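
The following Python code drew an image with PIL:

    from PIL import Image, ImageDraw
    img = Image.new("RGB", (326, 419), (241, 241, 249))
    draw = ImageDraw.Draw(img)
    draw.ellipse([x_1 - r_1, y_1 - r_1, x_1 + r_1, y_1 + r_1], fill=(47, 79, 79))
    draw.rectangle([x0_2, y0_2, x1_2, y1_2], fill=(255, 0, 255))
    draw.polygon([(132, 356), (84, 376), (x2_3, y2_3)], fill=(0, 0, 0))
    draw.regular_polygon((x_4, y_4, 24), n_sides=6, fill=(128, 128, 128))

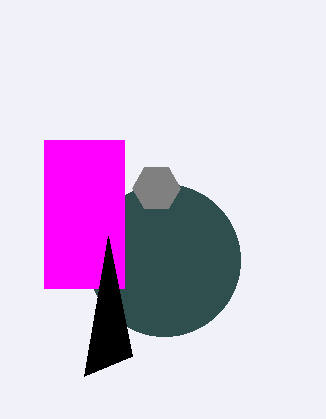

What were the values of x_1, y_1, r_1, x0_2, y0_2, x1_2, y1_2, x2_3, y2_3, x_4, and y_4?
x_1 = 164
y_1 = 260
r_1 = 76
x0_2 = 44
y0_2 = 140
x1_2 = 124
y1_2 = 288
x2_3 = 108
y2_3 = 236
x_4 = 156
y_4 = 188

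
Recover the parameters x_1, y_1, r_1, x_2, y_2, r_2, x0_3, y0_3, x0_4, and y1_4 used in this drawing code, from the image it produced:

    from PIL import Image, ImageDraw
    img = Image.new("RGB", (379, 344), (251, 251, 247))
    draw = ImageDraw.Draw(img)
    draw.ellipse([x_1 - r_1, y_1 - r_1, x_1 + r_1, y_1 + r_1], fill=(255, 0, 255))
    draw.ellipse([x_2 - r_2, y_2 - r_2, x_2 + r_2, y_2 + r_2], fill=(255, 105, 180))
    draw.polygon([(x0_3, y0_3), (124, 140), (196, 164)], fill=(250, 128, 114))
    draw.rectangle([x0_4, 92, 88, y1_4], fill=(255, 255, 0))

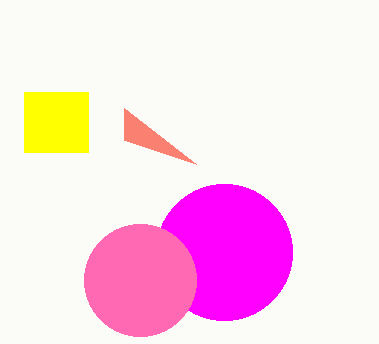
x_1 = 224
y_1 = 252
r_1 = 68
x_2 = 140
y_2 = 280
r_2 = 56
x0_3 = 124
y0_3 = 108
x0_4 = 24
y1_4 = 152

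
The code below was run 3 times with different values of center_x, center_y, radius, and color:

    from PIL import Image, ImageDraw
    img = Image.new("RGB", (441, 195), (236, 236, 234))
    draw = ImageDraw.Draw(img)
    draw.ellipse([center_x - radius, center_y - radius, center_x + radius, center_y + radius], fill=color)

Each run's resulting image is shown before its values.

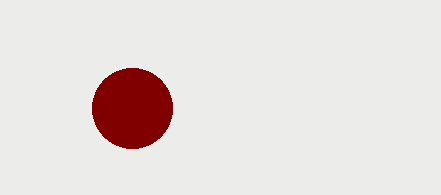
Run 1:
center_x = 132, center_y = 108, radius = 40, color = 'maroon'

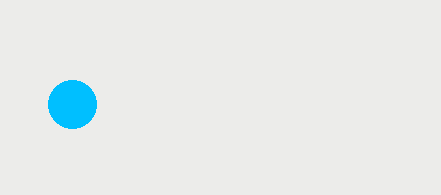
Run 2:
center_x = 72; center_y = 104; radius = 24; color = 'deepskyblue'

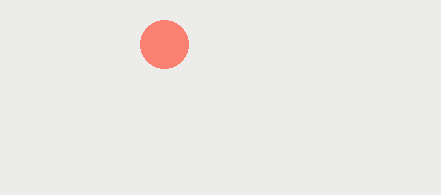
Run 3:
center_x = 164
center_y = 44
radius = 24
color = 'salmon'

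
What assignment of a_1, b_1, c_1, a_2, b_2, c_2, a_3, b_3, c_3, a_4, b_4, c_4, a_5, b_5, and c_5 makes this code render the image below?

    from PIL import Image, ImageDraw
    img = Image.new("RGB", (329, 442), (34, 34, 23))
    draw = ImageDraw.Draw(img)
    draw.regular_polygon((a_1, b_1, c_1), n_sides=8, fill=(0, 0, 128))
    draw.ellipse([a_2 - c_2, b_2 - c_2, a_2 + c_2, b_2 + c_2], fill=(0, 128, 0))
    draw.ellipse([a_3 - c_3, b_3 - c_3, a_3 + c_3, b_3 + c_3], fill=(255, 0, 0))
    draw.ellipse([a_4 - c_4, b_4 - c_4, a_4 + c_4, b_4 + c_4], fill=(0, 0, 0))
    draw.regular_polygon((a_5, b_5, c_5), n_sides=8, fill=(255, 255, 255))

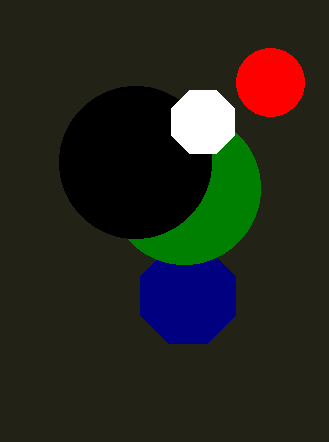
a_1 = 188, b_1 = 296, c_1 = 51, a_2 = 184, b_2 = 188, c_2 = 76, a_3 = 270, b_3 = 82, c_3 = 34, a_4 = 135, b_4 = 162, c_4 = 76, a_5 = 203, b_5 = 122, c_5 = 34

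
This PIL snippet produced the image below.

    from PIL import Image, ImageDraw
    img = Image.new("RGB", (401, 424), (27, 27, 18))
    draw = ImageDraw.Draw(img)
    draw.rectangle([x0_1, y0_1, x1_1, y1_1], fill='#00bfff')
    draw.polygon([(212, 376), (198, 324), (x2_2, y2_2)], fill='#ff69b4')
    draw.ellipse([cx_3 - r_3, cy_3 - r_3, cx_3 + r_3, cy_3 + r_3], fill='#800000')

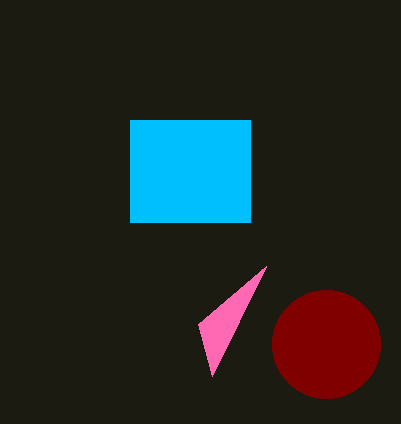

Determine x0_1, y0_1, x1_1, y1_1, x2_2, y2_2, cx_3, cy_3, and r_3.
x0_1 = 130, y0_1 = 120, x1_1 = 250, y1_1 = 222, x2_2 = 266, y2_2 = 266, cx_3 = 326, cy_3 = 344, r_3 = 54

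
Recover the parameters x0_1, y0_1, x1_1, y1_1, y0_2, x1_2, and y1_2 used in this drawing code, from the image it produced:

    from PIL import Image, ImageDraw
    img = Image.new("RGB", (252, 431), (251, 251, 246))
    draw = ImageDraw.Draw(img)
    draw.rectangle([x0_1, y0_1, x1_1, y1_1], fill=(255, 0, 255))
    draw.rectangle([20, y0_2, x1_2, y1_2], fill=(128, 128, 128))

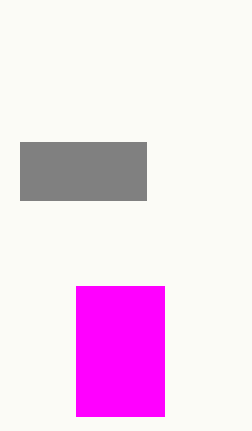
x0_1 = 76
y0_1 = 286
x1_1 = 164
y1_1 = 416
y0_2 = 142
x1_2 = 146
y1_2 = 200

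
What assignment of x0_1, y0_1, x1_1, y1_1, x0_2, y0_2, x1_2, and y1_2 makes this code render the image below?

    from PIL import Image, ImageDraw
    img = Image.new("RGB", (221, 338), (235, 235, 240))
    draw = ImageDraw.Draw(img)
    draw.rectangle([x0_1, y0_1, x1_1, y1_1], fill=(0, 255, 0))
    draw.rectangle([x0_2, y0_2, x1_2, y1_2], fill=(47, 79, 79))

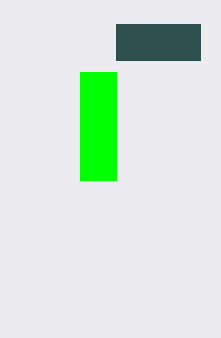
x0_1 = 80, y0_1 = 72, x1_1 = 116, y1_1 = 180, x0_2 = 116, y0_2 = 24, x1_2 = 200, y1_2 = 60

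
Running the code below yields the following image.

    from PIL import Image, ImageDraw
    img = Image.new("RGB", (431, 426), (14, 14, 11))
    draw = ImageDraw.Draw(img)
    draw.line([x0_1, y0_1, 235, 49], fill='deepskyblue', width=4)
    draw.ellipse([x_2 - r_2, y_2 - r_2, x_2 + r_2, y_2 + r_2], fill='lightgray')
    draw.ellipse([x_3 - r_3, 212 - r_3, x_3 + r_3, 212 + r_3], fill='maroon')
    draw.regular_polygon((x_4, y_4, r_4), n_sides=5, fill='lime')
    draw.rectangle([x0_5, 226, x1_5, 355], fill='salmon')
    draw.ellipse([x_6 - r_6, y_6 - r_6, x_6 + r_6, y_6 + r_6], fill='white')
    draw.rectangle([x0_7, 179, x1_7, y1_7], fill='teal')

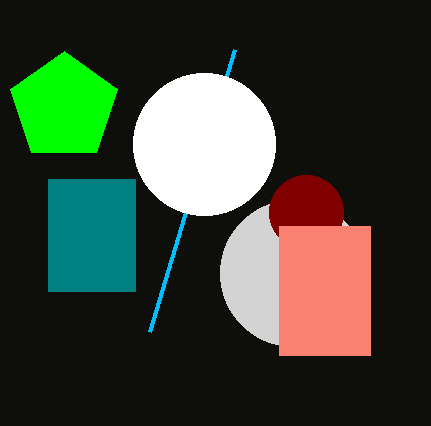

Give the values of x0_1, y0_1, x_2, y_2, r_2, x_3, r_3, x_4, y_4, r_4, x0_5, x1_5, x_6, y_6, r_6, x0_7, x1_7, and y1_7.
x0_1 = 150; y0_1 = 331; x_2 = 293; y_2 = 273; r_2 = 73; x_3 = 306; r_3 = 37; x_4 = 64; y_4 = 107; r_4 = 56; x0_5 = 279; x1_5 = 370; x_6 = 204; y_6 = 144; r_6 = 71; x0_7 = 48; x1_7 = 135; y1_7 = 291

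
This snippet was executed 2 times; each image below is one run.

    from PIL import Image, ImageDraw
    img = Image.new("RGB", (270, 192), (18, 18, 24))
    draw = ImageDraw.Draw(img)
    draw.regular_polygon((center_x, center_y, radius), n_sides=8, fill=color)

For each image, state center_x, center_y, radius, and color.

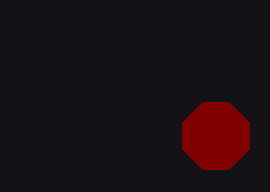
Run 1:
center_x = 216, center_y = 136, radius = 36, color = 'maroon'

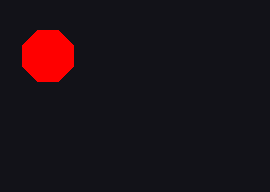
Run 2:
center_x = 48
center_y = 56
radius = 28
color = 'red'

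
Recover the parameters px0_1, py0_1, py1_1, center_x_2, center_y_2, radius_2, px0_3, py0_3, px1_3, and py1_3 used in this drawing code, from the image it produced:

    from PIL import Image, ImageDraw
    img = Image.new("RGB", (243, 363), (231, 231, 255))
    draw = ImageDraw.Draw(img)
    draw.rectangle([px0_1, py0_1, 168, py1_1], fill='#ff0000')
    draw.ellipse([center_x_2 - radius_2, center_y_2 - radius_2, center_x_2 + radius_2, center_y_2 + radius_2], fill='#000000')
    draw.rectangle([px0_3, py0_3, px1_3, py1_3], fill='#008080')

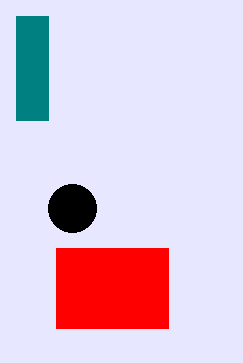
px0_1 = 56
py0_1 = 248
py1_1 = 328
center_x_2 = 72
center_y_2 = 208
radius_2 = 24
px0_3 = 16
py0_3 = 16
px1_3 = 48
py1_3 = 120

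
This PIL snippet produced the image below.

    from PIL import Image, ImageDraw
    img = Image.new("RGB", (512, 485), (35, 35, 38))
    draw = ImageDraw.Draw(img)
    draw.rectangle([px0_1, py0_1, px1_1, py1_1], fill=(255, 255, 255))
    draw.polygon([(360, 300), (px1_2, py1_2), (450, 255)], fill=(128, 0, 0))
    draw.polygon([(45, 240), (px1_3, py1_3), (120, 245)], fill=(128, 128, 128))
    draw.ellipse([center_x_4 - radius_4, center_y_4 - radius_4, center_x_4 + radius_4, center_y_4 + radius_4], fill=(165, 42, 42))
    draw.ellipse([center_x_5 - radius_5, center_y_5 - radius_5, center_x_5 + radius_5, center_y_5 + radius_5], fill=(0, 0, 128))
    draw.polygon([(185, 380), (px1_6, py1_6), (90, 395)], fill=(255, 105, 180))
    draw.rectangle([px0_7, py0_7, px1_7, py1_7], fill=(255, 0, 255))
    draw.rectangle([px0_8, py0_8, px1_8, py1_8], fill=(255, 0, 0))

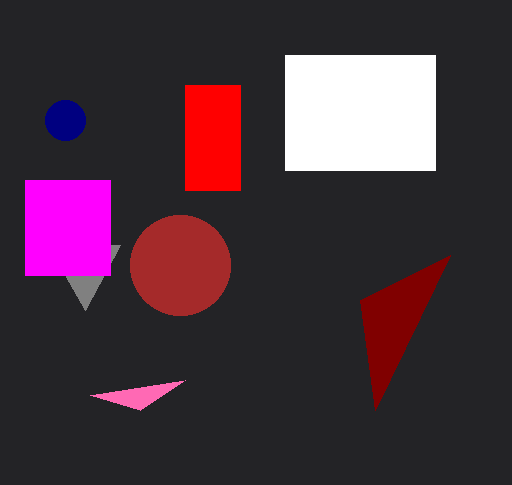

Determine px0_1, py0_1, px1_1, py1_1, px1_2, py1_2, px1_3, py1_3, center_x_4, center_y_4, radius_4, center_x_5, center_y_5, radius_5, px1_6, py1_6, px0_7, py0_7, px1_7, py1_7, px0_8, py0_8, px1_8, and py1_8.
px0_1 = 285, py0_1 = 55, px1_1 = 435, py1_1 = 170, px1_2 = 375, py1_2 = 410, px1_3 = 85, py1_3 = 310, center_x_4 = 180, center_y_4 = 265, radius_4 = 50, center_x_5 = 65, center_y_5 = 120, radius_5 = 20, px1_6 = 140, py1_6 = 410, px0_7 = 25, py0_7 = 180, px1_7 = 110, py1_7 = 275, px0_8 = 185, py0_8 = 85, px1_8 = 240, py1_8 = 190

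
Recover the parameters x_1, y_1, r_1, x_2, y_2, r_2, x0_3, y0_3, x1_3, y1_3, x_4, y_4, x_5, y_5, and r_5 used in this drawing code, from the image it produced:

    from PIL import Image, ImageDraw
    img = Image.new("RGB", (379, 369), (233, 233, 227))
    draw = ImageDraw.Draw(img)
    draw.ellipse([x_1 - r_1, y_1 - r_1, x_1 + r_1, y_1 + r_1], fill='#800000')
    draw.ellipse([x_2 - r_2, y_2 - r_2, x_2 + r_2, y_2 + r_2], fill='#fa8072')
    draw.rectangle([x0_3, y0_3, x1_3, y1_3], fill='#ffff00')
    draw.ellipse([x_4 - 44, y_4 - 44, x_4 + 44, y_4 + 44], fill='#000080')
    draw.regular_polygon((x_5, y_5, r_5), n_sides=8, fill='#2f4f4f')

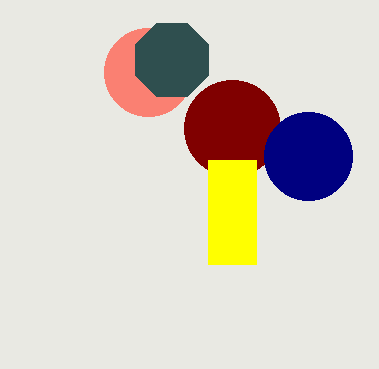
x_1 = 232, y_1 = 128, r_1 = 48, x_2 = 148, y_2 = 72, r_2 = 44, x0_3 = 208, y0_3 = 160, x1_3 = 256, y1_3 = 264, x_4 = 308, y_4 = 156, x_5 = 172, y_5 = 60, r_5 = 40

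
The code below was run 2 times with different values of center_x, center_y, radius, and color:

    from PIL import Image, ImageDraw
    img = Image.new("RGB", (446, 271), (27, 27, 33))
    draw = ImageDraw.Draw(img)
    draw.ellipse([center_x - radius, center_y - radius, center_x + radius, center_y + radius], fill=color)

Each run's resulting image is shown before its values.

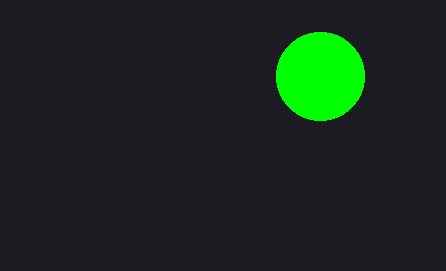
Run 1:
center_x = 320, center_y = 76, radius = 44, color = 'lime'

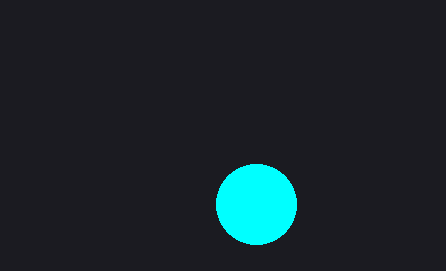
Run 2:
center_x = 256; center_y = 204; radius = 40; color = 'cyan'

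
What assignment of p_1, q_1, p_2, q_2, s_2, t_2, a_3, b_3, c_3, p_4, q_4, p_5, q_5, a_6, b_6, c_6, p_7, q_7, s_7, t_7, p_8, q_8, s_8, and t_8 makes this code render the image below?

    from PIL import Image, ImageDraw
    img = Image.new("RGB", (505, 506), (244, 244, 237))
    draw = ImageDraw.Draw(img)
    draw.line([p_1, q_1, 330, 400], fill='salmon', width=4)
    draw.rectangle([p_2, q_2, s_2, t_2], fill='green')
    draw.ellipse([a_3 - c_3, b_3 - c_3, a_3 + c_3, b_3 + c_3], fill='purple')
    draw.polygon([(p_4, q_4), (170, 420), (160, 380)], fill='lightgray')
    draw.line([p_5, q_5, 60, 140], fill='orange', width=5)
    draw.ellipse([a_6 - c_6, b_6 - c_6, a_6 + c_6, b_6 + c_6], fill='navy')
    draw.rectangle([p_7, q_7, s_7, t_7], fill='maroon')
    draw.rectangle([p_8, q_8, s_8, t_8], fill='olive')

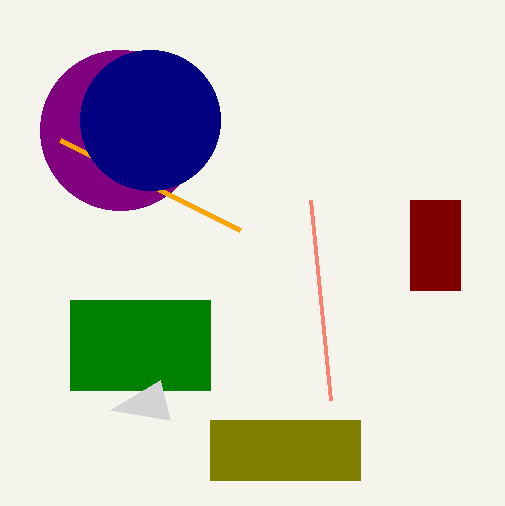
p_1 = 310, q_1 = 200, p_2 = 70, q_2 = 300, s_2 = 210, t_2 = 390, a_3 = 120, b_3 = 130, c_3 = 80, p_4 = 110, q_4 = 410, p_5 = 240, q_5 = 230, a_6 = 150, b_6 = 120, c_6 = 70, p_7 = 410, q_7 = 200, s_7 = 460, t_7 = 290, p_8 = 210, q_8 = 420, s_8 = 360, t_8 = 480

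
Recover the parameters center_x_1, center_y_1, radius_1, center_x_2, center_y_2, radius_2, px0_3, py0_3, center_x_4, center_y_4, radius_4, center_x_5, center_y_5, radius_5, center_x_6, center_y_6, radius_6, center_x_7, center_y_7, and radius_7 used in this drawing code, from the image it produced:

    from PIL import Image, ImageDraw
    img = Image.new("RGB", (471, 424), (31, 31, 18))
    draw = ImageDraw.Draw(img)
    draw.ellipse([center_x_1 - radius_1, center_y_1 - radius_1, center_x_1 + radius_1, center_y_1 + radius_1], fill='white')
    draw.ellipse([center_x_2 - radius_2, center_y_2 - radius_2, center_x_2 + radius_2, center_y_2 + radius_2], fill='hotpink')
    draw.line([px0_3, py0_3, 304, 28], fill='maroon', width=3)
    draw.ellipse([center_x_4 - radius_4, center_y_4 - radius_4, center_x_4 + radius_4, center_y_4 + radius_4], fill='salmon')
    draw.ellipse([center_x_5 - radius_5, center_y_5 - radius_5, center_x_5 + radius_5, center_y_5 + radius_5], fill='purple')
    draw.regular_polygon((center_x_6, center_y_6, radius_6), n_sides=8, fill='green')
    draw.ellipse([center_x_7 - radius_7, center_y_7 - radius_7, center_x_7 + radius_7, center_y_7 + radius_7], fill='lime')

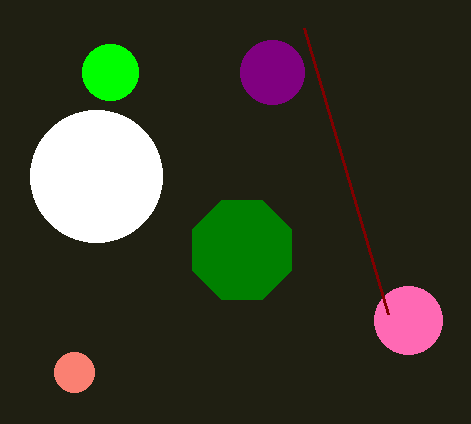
center_x_1 = 96
center_y_1 = 176
radius_1 = 66
center_x_2 = 408
center_y_2 = 320
radius_2 = 34
px0_3 = 388
py0_3 = 314
center_x_4 = 74
center_y_4 = 372
radius_4 = 20
center_x_5 = 272
center_y_5 = 72
radius_5 = 32
center_x_6 = 242
center_y_6 = 250
radius_6 = 54
center_x_7 = 110
center_y_7 = 72
radius_7 = 28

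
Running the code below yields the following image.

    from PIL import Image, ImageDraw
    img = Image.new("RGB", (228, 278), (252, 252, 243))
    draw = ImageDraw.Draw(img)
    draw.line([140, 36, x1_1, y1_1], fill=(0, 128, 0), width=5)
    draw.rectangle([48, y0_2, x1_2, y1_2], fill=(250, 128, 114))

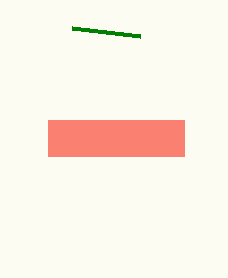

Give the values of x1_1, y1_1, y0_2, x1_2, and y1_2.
x1_1 = 72, y1_1 = 28, y0_2 = 120, x1_2 = 184, y1_2 = 156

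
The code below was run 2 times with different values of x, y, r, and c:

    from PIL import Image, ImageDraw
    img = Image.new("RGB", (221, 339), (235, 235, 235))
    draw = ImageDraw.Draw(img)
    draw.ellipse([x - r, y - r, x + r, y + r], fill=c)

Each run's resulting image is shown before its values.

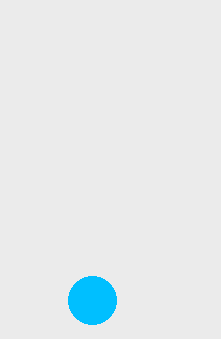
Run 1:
x = 92, y = 300, r = 24, c = 'deepskyblue'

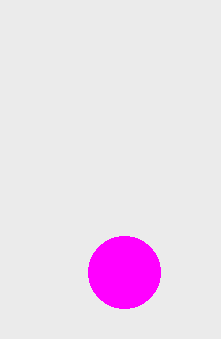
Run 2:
x = 124; y = 272; r = 36; c = 'magenta'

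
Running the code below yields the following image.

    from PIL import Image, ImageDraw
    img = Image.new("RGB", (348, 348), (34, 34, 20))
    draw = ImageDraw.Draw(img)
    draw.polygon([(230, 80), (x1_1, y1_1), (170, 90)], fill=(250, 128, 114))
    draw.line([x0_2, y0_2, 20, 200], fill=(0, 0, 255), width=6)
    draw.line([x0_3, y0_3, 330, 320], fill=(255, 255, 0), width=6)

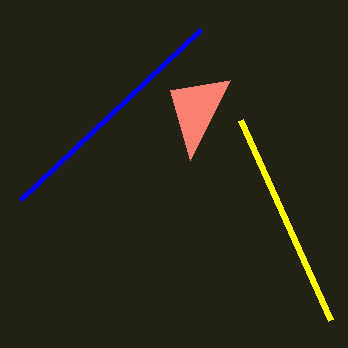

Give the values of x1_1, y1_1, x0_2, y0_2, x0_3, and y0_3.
x1_1 = 190, y1_1 = 160, x0_2 = 200, y0_2 = 30, x0_3 = 240, y0_3 = 120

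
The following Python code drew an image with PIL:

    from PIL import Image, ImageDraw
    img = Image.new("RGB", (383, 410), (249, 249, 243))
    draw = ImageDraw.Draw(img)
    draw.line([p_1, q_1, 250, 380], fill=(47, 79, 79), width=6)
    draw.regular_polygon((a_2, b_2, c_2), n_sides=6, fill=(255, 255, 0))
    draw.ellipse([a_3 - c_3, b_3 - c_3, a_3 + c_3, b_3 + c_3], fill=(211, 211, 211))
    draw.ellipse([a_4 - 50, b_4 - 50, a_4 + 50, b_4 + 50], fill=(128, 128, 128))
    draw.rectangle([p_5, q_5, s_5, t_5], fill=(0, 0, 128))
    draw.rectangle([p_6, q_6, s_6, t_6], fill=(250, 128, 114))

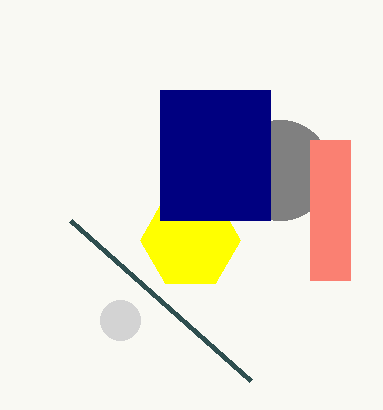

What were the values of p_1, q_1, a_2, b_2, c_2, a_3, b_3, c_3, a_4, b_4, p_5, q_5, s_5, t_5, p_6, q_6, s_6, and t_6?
p_1 = 70
q_1 = 220
a_2 = 190
b_2 = 240
c_2 = 50
a_3 = 120
b_3 = 320
c_3 = 20
a_4 = 280
b_4 = 170
p_5 = 160
q_5 = 90
s_5 = 270
t_5 = 220
p_6 = 310
q_6 = 140
s_6 = 350
t_6 = 280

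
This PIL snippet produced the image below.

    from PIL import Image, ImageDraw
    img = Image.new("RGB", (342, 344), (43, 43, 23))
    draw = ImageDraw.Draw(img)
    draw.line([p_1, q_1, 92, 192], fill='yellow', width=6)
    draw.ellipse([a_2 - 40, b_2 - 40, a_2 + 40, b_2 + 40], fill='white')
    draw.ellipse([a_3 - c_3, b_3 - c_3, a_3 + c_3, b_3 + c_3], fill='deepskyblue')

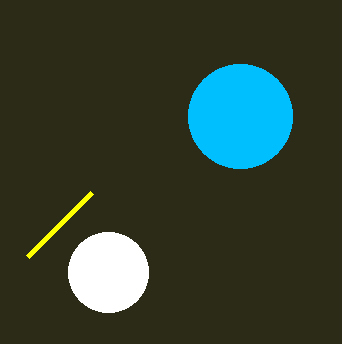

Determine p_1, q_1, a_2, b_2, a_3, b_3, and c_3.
p_1 = 28, q_1 = 256, a_2 = 108, b_2 = 272, a_3 = 240, b_3 = 116, c_3 = 52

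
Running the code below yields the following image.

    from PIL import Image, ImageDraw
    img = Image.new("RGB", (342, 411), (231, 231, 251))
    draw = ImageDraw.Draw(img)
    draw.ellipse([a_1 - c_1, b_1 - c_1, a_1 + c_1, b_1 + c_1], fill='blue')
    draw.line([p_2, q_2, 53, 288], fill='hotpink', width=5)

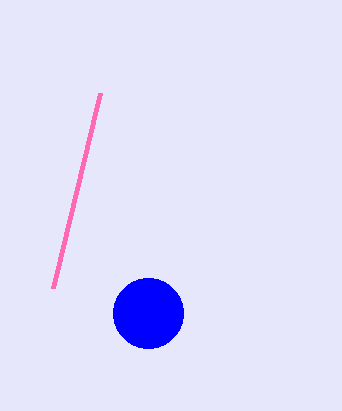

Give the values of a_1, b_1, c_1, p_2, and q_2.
a_1 = 148
b_1 = 313
c_1 = 35
p_2 = 100
q_2 = 93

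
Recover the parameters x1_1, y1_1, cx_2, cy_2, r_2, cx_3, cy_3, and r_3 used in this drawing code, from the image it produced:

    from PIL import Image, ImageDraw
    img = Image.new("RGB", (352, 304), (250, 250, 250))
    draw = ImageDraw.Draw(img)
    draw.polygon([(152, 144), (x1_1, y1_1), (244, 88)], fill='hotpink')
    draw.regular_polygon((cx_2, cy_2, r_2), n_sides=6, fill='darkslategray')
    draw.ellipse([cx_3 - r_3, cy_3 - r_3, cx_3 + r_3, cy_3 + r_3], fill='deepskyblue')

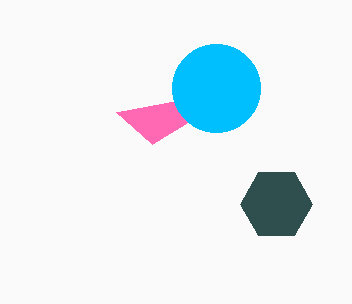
x1_1 = 116
y1_1 = 112
cx_2 = 276
cy_2 = 204
r_2 = 36
cx_3 = 216
cy_3 = 88
r_3 = 44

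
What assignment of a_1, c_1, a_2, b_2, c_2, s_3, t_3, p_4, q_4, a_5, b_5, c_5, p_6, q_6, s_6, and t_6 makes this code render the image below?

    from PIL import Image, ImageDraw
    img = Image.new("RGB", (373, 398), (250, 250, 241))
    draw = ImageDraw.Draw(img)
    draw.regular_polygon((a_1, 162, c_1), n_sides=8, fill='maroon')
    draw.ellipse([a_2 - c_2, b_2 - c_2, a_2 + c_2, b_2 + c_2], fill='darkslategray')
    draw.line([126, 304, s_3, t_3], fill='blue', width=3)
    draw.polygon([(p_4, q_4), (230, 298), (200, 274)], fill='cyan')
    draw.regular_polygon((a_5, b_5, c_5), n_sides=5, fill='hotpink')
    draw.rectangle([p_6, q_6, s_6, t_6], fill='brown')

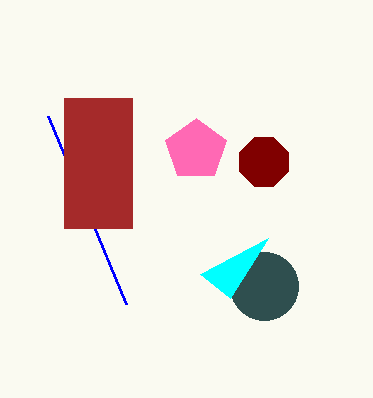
a_1 = 264, c_1 = 26, a_2 = 264, b_2 = 286, c_2 = 34, s_3 = 48, t_3 = 116, p_4 = 268, q_4 = 238, a_5 = 196, b_5 = 150, c_5 = 32, p_6 = 64, q_6 = 98, s_6 = 132, t_6 = 228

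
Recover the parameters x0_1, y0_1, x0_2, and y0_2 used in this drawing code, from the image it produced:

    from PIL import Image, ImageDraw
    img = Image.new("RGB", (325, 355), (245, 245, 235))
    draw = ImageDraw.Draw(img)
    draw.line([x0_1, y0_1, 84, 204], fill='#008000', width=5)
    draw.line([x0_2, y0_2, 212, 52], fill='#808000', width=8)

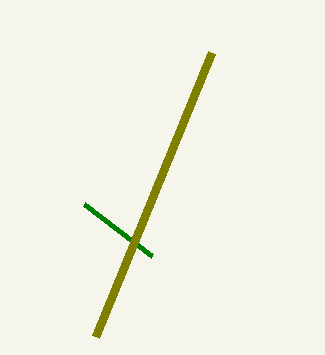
x0_1 = 152
y0_1 = 256
x0_2 = 96
y0_2 = 336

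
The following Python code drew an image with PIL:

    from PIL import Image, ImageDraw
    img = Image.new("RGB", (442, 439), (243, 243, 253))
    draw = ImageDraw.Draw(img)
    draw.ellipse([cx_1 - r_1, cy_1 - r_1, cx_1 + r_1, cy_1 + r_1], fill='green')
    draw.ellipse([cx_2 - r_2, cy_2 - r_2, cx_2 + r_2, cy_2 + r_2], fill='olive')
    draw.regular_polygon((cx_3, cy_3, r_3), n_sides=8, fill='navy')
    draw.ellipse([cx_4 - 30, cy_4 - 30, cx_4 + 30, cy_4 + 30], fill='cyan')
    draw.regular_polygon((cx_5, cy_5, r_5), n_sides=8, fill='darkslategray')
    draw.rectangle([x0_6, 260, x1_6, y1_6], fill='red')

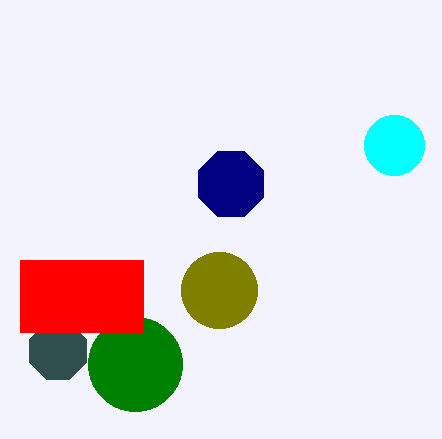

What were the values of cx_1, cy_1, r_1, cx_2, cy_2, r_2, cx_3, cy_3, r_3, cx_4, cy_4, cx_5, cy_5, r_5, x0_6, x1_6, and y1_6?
cx_1 = 135, cy_1 = 364, r_1 = 47, cx_2 = 219, cy_2 = 290, r_2 = 38, cx_3 = 231, cy_3 = 184, r_3 = 35, cx_4 = 394, cy_4 = 145, cx_5 = 58, cy_5 = 351, r_5 = 31, x0_6 = 20, x1_6 = 143, y1_6 = 332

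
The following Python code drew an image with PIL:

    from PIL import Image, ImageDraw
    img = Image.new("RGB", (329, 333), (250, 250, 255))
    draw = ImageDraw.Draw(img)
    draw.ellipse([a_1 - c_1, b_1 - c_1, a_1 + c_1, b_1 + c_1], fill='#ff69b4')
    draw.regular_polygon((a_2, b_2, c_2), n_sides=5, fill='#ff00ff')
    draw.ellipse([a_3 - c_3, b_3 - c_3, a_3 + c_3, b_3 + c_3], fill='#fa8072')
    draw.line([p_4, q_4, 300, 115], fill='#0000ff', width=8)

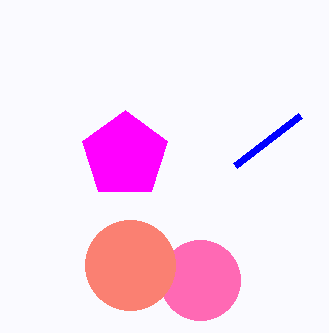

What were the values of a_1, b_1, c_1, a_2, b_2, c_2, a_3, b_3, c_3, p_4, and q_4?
a_1 = 200; b_1 = 280; c_1 = 40; a_2 = 125; b_2 = 155; c_2 = 45; a_3 = 130; b_3 = 265; c_3 = 45; p_4 = 235; q_4 = 165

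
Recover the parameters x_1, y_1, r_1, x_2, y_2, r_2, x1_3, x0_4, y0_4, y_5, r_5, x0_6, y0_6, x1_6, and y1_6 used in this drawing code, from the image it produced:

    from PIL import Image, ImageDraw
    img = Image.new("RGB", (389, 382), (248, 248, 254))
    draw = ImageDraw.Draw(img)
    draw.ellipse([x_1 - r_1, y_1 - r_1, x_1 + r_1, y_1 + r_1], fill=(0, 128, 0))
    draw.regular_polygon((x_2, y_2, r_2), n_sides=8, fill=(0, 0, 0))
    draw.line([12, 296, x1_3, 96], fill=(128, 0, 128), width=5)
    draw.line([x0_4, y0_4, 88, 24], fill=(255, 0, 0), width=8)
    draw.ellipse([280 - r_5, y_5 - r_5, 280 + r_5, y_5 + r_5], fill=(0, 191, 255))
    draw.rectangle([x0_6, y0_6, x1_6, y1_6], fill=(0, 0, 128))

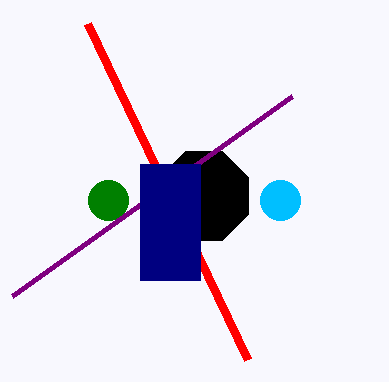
x_1 = 108
y_1 = 200
r_1 = 20
x_2 = 204
y_2 = 196
r_2 = 48
x1_3 = 292
x0_4 = 248
y0_4 = 360
y_5 = 200
r_5 = 20
x0_6 = 140
y0_6 = 164
x1_6 = 200
y1_6 = 280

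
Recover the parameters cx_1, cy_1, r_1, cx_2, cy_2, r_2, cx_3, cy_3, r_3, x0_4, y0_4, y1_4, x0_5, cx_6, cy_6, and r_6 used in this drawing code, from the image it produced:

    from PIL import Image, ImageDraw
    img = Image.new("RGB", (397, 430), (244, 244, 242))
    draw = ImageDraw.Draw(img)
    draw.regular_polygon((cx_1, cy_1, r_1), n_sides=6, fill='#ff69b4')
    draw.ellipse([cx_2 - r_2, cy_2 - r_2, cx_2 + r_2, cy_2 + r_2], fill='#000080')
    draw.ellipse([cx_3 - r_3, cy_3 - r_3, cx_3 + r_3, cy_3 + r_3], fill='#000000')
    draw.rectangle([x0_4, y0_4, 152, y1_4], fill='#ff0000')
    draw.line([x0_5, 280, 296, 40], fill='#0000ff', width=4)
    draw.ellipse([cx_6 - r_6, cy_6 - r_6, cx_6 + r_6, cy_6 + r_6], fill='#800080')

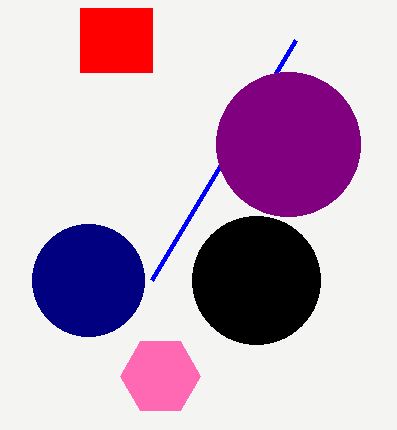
cx_1 = 160
cy_1 = 376
r_1 = 40
cx_2 = 88
cy_2 = 280
r_2 = 56
cx_3 = 256
cy_3 = 280
r_3 = 64
x0_4 = 80
y0_4 = 8
y1_4 = 72
x0_5 = 152
cx_6 = 288
cy_6 = 144
r_6 = 72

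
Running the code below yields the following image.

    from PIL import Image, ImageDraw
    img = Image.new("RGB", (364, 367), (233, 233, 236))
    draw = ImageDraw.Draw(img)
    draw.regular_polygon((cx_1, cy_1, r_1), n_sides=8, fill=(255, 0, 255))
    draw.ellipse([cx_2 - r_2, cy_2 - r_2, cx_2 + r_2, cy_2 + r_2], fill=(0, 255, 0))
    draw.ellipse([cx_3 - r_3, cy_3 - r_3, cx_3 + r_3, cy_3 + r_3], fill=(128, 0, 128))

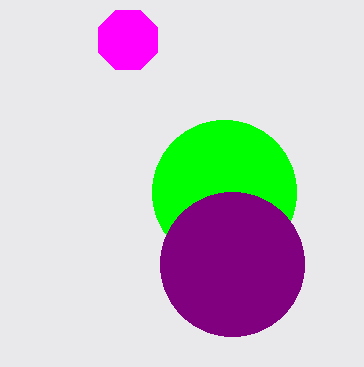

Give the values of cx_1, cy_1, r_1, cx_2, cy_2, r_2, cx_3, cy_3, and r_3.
cx_1 = 128, cy_1 = 40, r_1 = 32, cx_2 = 224, cy_2 = 192, r_2 = 72, cx_3 = 232, cy_3 = 264, r_3 = 72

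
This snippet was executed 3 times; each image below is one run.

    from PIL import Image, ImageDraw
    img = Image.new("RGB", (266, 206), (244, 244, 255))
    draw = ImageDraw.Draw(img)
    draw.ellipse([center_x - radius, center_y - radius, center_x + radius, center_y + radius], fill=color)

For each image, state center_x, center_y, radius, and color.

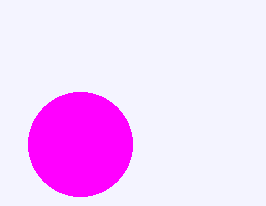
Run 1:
center_x = 80
center_y = 144
radius = 52
color = 'magenta'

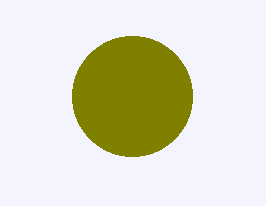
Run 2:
center_x = 132
center_y = 96
radius = 60
color = 'olive'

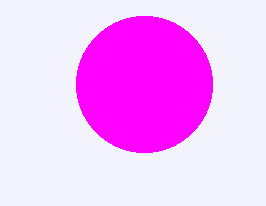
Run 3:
center_x = 144; center_y = 84; radius = 68; color = 'magenta'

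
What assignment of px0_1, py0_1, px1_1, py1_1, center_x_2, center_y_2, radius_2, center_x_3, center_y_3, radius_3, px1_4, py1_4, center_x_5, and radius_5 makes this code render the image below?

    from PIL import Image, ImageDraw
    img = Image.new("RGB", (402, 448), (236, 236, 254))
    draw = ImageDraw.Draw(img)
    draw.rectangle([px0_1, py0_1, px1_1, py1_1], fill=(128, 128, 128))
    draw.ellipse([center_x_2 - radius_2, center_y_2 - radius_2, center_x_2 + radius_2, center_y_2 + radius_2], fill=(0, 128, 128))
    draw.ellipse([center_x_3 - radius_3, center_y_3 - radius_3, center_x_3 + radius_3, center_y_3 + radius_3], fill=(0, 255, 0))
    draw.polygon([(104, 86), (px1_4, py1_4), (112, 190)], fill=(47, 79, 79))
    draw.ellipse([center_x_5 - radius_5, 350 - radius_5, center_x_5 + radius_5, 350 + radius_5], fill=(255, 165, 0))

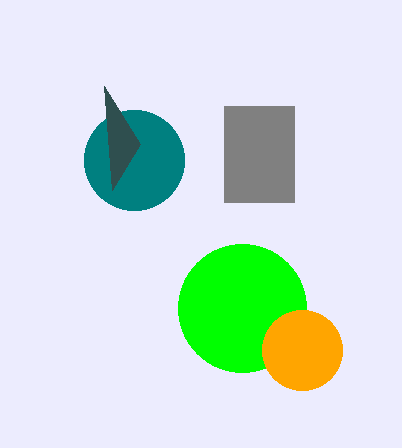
px0_1 = 224; py0_1 = 106; px1_1 = 294; py1_1 = 202; center_x_2 = 134; center_y_2 = 160; radius_2 = 50; center_x_3 = 242; center_y_3 = 308; radius_3 = 64; px1_4 = 140; py1_4 = 144; center_x_5 = 302; radius_5 = 40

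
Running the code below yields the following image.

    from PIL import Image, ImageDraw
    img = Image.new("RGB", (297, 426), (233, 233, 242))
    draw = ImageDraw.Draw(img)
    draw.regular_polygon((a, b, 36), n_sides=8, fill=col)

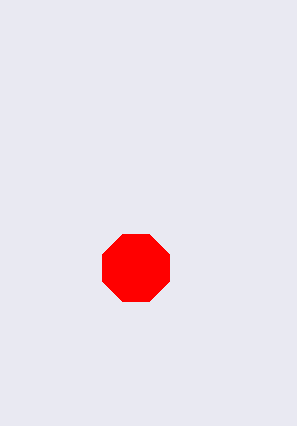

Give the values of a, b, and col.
a = 136, b = 268, col = 'red'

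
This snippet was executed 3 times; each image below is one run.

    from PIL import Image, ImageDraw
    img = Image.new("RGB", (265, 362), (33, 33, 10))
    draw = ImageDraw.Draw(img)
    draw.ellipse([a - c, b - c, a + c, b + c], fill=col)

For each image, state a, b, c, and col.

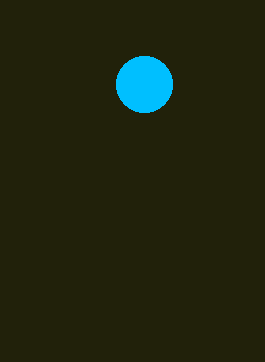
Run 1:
a = 144
b = 84
c = 28
col = 'deepskyblue'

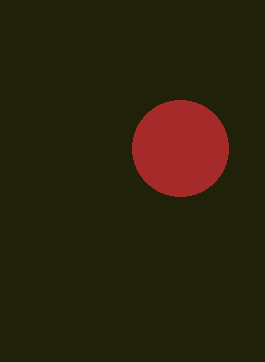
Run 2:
a = 180
b = 148
c = 48
col = 'brown'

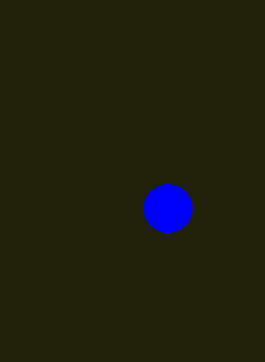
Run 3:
a = 168, b = 208, c = 24, col = 'blue'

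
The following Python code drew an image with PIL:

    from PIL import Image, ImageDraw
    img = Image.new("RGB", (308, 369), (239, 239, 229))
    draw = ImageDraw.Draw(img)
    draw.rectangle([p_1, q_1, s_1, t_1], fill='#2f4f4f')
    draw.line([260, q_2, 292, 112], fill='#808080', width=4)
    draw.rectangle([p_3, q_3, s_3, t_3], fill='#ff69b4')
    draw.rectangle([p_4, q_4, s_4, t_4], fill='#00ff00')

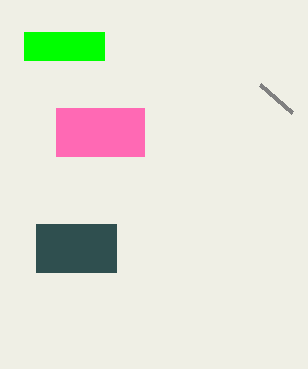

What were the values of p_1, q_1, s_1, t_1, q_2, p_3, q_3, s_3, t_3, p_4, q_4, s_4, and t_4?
p_1 = 36, q_1 = 224, s_1 = 116, t_1 = 272, q_2 = 84, p_3 = 56, q_3 = 108, s_3 = 144, t_3 = 156, p_4 = 24, q_4 = 32, s_4 = 104, t_4 = 60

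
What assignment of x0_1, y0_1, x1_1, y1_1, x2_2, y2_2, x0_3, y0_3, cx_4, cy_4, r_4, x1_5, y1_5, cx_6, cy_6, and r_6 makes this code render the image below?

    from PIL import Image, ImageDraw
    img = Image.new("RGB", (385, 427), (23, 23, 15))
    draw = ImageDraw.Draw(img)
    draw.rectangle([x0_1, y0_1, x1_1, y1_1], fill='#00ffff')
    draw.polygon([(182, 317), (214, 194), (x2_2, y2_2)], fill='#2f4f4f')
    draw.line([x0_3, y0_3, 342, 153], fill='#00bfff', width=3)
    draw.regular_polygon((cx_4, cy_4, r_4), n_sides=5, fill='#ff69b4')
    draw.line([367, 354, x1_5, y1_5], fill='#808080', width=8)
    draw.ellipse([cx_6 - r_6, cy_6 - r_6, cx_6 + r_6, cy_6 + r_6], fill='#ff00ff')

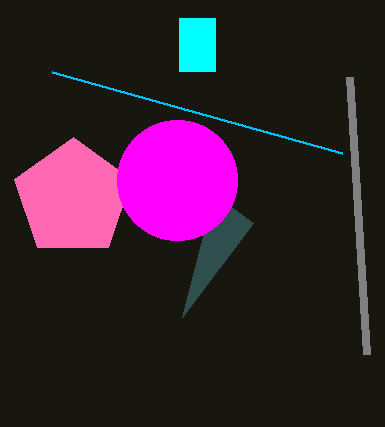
x0_1 = 179; y0_1 = 18; x1_1 = 215; y1_1 = 71; x2_2 = 253; y2_2 = 223; x0_3 = 52; y0_3 = 72; cx_4 = 73; cy_4 = 198; r_4 = 61; x1_5 = 350; y1_5 = 77; cx_6 = 177; cy_6 = 180; r_6 = 60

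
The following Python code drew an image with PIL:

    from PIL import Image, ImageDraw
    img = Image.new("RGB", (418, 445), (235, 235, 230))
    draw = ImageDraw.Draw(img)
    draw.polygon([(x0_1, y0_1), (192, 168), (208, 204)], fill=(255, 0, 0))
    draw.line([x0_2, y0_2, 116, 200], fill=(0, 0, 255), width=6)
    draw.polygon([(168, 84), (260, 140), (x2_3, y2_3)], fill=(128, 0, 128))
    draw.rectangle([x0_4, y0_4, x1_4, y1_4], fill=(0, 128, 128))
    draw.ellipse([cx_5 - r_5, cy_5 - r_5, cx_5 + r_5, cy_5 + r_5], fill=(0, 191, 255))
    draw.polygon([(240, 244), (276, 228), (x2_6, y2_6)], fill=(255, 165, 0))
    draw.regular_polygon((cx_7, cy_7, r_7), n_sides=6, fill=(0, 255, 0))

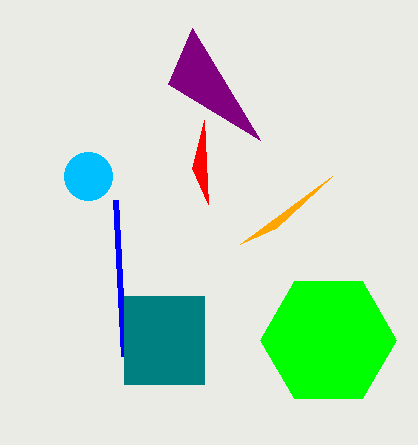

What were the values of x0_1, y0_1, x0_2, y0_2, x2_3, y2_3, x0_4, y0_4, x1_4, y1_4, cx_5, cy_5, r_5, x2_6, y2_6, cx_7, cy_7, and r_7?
x0_1 = 204; y0_1 = 120; x0_2 = 124; y0_2 = 356; x2_3 = 192; y2_3 = 28; x0_4 = 124; y0_4 = 296; x1_4 = 204; y1_4 = 384; cx_5 = 88; cy_5 = 176; r_5 = 24; x2_6 = 332; y2_6 = 176; cx_7 = 328; cy_7 = 340; r_7 = 68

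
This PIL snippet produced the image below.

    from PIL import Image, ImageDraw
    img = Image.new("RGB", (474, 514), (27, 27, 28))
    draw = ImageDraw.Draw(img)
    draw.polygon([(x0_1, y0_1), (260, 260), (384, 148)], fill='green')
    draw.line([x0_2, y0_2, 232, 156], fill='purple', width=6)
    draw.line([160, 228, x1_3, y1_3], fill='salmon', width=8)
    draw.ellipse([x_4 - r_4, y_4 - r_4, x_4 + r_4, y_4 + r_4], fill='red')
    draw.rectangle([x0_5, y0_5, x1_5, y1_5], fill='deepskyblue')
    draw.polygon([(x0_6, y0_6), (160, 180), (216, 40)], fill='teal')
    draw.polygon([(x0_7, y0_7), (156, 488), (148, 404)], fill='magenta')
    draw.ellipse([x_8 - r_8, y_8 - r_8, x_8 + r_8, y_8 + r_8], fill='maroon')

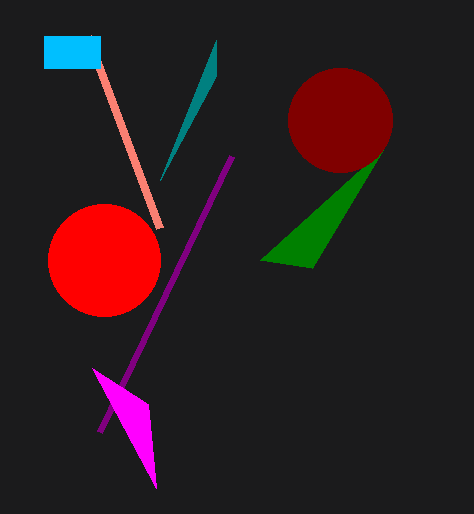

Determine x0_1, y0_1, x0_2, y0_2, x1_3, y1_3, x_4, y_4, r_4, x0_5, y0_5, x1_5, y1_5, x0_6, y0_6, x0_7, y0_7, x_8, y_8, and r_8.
x0_1 = 312, y0_1 = 268, x0_2 = 100, y0_2 = 432, x1_3 = 88, y1_3 = 36, x_4 = 104, y_4 = 260, r_4 = 56, x0_5 = 44, y0_5 = 36, x1_5 = 100, y1_5 = 68, x0_6 = 216, y0_6 = 76, x0_7 = 92, y0_7 = 368, x_8 = 340, y_8 = 120, r_8 = 52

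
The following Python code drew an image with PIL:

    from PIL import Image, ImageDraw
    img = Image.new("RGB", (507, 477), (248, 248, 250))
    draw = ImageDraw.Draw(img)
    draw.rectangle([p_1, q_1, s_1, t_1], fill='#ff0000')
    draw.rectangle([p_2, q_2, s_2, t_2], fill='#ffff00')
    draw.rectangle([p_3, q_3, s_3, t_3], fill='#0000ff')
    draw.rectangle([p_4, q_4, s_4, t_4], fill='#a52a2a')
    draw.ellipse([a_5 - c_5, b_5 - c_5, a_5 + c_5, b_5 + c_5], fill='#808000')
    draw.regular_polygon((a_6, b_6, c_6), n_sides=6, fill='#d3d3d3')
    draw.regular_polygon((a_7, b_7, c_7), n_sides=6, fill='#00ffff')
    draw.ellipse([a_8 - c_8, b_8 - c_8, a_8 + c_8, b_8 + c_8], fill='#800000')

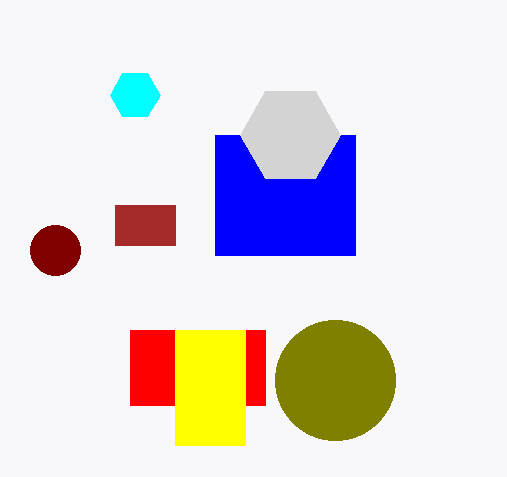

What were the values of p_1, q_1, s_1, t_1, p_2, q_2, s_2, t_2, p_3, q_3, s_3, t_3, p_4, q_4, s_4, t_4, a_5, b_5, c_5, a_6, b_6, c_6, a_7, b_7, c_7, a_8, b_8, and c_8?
p_1 = 130
q_1 = 330
s_1 = 265
t_1 = 405
p_2 = 175
q_2 = 330
s_2 = 245
t_2 = 445
p_3 = 215
q_3 = 135
s_3 = 355
t_3 = 255
p_4 = 115
q_4 = 205
s_4 = 175
t_4 = 245
a_5 = 335
b_5 = 380
c_5 = 60
a_6 = 290
b_6 = 135
c_6 = 50
a_7 = 135
b_7 = 95
c_7 = 25
a_8 = 55
b_8 = 250
c_8 = 25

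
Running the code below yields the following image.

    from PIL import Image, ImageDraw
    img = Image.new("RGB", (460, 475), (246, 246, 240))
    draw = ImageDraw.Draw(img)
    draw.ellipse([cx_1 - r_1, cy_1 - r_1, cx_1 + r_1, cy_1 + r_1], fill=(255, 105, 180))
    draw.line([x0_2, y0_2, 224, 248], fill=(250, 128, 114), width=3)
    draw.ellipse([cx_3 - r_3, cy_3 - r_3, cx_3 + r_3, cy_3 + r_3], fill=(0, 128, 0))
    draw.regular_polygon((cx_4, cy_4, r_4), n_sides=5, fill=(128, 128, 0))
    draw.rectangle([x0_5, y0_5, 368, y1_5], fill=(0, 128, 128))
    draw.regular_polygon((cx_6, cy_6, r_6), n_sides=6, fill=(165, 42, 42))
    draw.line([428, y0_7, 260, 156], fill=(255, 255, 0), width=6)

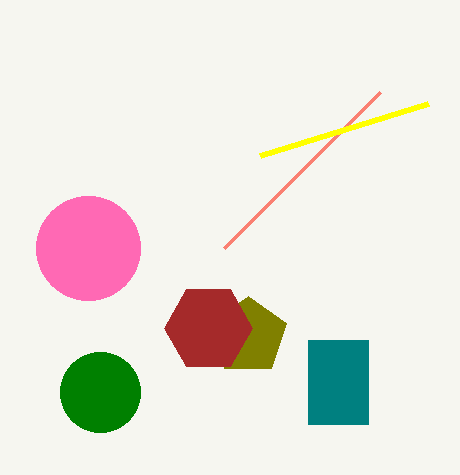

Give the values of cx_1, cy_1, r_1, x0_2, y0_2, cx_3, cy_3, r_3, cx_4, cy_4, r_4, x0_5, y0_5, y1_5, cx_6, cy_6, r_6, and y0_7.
cx_1 = 88
cy_1 = 248
r_1 = 52
x0_2 = 380
y0_2 = 92
cx_3 = 100
cy_3 = 392
r_3 = 40
cx_4 = 248
cy_4 = 336
r_4 = 40
x0_5 = 308
y0_5 = 340
y1_5 = 424
cx_6 = 208
cy_6 = 328
r_6 = 44
y0_7 = 104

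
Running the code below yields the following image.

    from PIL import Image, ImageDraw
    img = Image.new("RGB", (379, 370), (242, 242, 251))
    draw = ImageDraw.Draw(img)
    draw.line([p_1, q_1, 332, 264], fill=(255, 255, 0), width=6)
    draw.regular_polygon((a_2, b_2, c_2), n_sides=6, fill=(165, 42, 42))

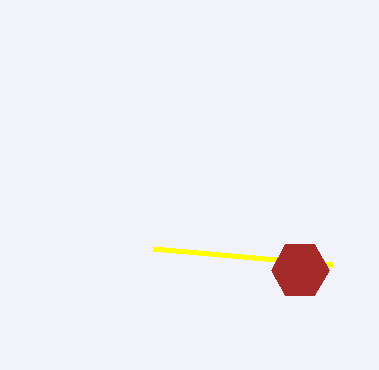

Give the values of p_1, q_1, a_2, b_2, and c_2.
p_1 = 153; q_1 = 248; a_2 = 300; b_2 = 270; c_2 = 29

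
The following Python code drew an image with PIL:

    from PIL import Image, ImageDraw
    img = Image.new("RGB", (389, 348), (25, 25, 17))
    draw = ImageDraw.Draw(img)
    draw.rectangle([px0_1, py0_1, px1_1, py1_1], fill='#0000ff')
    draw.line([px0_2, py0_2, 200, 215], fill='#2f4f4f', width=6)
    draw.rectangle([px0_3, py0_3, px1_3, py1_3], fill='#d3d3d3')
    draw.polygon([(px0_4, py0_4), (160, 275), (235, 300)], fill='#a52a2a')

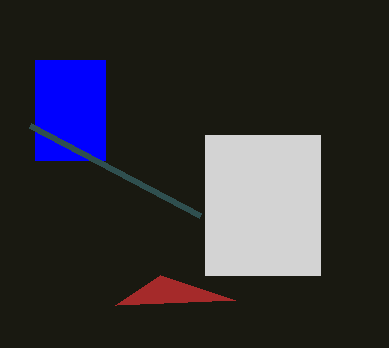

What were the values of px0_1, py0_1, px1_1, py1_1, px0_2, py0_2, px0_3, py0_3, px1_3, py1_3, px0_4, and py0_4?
px0_1 = 35; py0_1 = 60; px1_1 = 105; py1_1 = 160; px0_2 = 30; py0_2 = 125; px0_3 = 205; py0_3 = 135; px1_3 = 320; py1_3 = 275; px0_4 = 115; py0_4 = 305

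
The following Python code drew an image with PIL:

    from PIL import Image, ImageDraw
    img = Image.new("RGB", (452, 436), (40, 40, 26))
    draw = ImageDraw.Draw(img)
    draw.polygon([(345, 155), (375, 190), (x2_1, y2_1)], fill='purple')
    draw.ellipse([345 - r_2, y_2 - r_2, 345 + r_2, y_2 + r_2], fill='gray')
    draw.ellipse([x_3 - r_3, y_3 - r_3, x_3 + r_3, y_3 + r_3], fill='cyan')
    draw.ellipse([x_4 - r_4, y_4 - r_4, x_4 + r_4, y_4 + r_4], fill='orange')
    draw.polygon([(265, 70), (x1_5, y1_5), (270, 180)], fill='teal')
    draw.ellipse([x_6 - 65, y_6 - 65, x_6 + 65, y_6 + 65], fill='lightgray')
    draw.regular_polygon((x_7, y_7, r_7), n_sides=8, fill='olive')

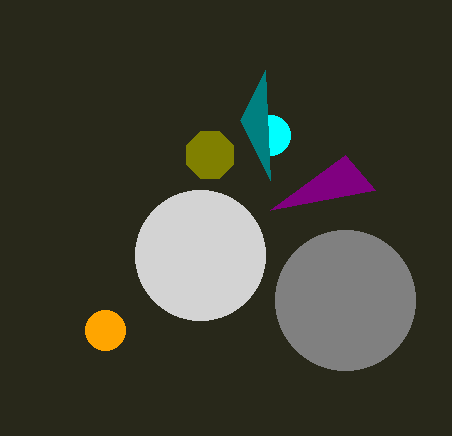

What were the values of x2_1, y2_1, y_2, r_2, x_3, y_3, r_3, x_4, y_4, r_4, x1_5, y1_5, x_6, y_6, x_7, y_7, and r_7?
x2_1 = 270, y2_1 = 210, y_2 = 300, r_2 = 70, x_3 = 270, y_3 = 135, r_3 = 20, x_4 = 105, y_4 = 330, r_4 = 20, x1_5 = 240, y1_5 = 120, x_6 = 200, y_6 = 255, x_7 = 210, y_7 = 155, r_7 = 25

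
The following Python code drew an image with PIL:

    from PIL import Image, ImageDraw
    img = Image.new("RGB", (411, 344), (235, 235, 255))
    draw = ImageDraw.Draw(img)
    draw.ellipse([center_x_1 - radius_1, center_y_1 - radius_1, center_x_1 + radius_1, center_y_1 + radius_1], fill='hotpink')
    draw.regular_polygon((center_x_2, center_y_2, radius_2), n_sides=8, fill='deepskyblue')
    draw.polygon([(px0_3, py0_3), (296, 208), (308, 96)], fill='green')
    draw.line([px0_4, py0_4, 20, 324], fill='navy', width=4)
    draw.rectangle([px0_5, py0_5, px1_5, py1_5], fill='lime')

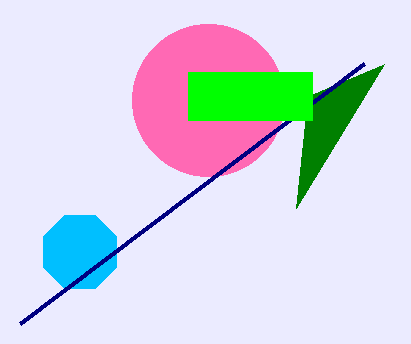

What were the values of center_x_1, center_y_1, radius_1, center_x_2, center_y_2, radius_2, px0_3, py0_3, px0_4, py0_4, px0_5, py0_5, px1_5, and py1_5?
center_x_1 = 208; center_y_1 = 100; radius_1 = 76; center_x_2 = 80; center_y_2 = 252; radius_2 = 40; px0_3 = 384; py0_3 = 64; px0_4 = 364; py0_4 = 64; px0_5 = 188; py0_5 = 72; px1_5 = 312; py1_5 = 120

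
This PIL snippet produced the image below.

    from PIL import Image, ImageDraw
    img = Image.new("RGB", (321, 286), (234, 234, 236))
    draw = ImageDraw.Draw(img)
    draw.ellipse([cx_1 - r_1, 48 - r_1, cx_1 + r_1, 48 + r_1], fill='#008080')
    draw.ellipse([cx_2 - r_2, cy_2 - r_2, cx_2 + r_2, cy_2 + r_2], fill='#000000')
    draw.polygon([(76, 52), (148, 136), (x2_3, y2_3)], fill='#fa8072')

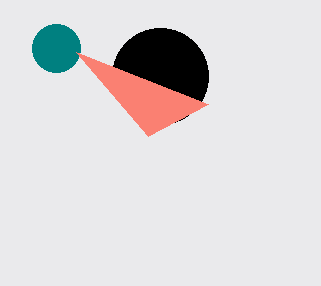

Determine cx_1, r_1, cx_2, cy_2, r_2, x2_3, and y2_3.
cx_1 = 56, r_1 = 24, cx_2 = 160, cy_2 = 76, r_2 = 48, x2_3 = 208, y2_3 = 104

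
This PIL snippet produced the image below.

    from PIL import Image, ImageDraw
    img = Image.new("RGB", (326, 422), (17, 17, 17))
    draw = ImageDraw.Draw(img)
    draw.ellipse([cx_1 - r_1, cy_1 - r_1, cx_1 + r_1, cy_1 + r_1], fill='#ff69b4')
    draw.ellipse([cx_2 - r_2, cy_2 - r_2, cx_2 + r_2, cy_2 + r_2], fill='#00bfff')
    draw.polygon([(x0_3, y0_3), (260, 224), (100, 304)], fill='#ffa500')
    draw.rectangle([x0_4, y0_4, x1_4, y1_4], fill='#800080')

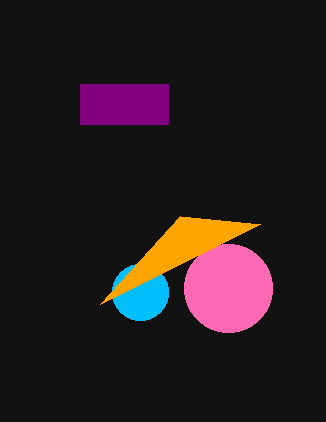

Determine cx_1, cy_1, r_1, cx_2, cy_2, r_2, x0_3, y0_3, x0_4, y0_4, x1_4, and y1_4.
cx_1 = 228, cy_1 = 288, r_1 = 44, cx_2 = 140, cy_2 = 292, r_2 = 28, x0_3 = 180, y0_3 = 216, x0_4 = 80, y0_4 = 84, x1_4 = 168, y1_4 = 124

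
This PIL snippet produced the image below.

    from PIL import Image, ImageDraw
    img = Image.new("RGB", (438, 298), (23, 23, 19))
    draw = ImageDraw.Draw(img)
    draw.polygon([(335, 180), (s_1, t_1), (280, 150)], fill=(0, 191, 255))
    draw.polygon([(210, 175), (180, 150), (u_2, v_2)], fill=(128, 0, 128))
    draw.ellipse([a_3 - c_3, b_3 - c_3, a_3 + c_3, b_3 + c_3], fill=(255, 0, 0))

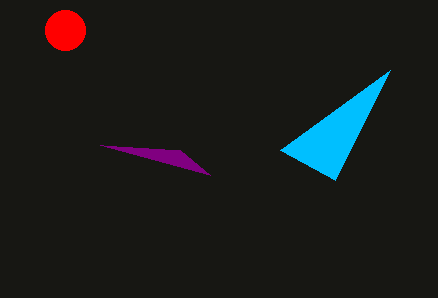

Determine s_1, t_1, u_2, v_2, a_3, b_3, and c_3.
s_1 = 390
t_1 = 70
u_2 = 100
v_2 = 145
a_3 = 65
b_3 = 30
c_3 = 20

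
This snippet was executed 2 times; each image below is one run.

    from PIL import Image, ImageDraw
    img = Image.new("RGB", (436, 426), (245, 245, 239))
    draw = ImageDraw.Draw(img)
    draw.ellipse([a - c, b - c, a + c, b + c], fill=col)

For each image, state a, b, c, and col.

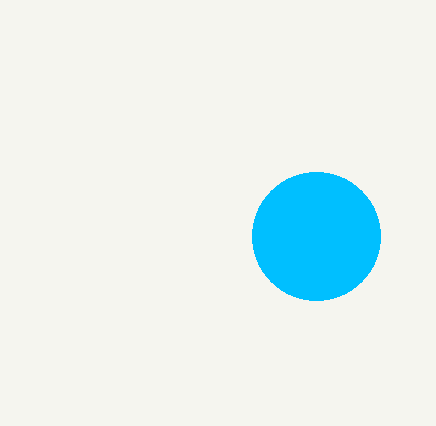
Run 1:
a = 316; b = 236; c = 64; col = 'deepskyblue'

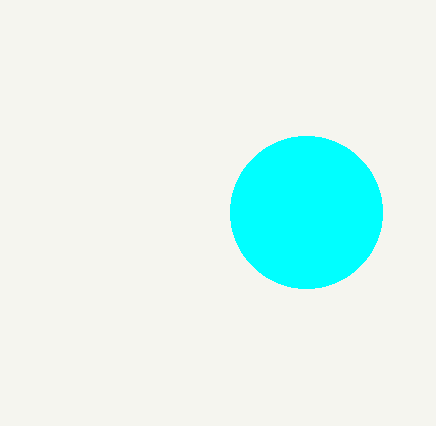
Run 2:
a = 306; b = 212; c = 76; col = 'cyan'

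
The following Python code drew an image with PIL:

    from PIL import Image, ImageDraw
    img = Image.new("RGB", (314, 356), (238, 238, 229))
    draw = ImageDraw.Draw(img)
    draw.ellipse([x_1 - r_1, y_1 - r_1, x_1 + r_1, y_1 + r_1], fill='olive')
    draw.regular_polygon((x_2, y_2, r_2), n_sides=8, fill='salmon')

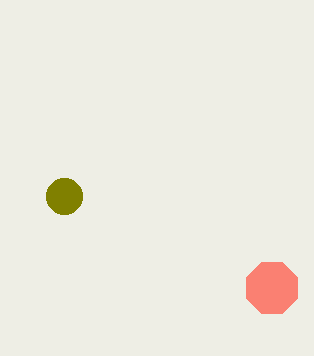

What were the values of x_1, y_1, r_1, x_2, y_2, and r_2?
x_1 = 64
y_1 = 196
r_1 = 18
x_2 = 272
y_2 = 288
r_2 = 28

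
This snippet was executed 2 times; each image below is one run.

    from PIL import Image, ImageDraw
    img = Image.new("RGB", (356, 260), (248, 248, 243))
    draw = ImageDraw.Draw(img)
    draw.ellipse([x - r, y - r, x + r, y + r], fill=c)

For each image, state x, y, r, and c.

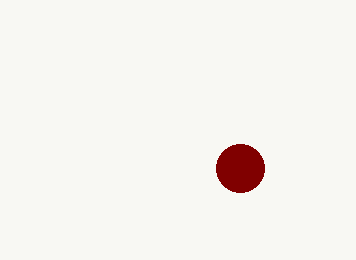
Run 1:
x = 240, y = 168, r = 24, c = 'maroon'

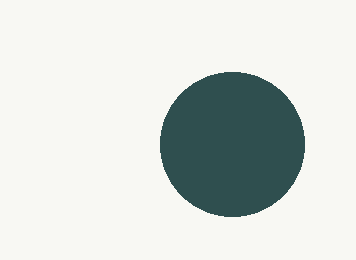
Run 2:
x = 232; y = 144; r = 72; c = 'darkslategray'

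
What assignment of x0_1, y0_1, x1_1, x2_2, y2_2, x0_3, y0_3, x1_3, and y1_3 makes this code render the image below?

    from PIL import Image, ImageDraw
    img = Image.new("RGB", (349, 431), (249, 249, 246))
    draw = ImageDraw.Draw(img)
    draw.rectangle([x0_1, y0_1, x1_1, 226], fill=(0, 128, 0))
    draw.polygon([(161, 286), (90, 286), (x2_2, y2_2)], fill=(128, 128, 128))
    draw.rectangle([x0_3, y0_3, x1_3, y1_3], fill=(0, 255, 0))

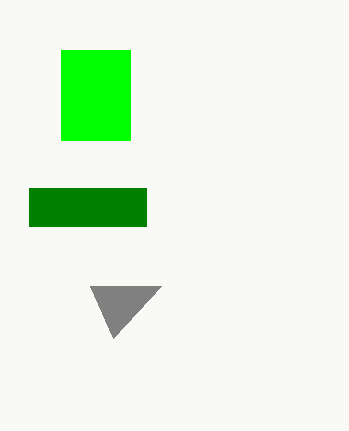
x0_1 = 29; y0_1 = 188; x1_1 = 146; x2_2 = 113; y2_2 = 338; x0_3 = 61; y0_3 = 50; x1_3 = 130; y1_3 = 140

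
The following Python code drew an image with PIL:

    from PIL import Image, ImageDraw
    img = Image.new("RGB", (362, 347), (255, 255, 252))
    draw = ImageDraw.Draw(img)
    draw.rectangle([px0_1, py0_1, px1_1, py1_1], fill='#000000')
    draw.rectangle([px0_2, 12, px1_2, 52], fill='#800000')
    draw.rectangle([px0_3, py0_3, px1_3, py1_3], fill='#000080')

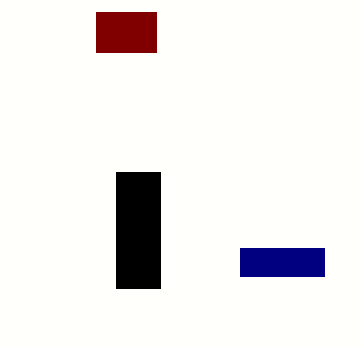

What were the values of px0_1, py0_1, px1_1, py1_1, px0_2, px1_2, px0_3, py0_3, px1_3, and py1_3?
px0_1 = 116; py0_1 = 172; px1_1 = 160; py1_1 = 288; px0_2 = 96; px1_2 = 156; px0_3 = 240; py0_3 = 248; px1_3 = 324; py1_3 = 276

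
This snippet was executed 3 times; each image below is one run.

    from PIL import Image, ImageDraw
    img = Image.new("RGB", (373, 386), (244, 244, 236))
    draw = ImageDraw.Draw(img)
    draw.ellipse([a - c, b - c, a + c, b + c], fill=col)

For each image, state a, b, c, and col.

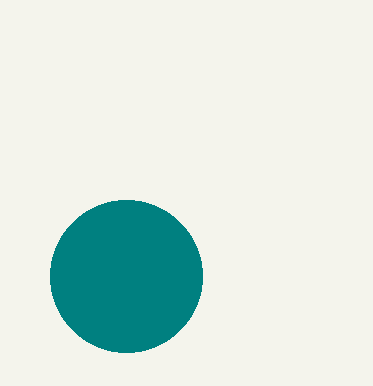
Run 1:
a = 126
b = 276
c = 76
col = 'teal'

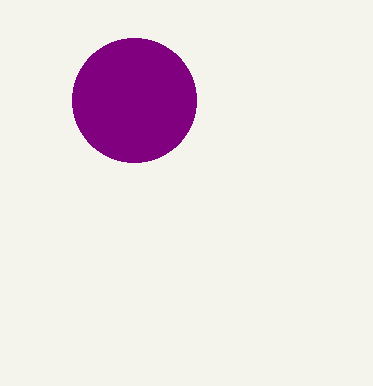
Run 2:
a = 134, b = 100, c = 62, col = 'purple'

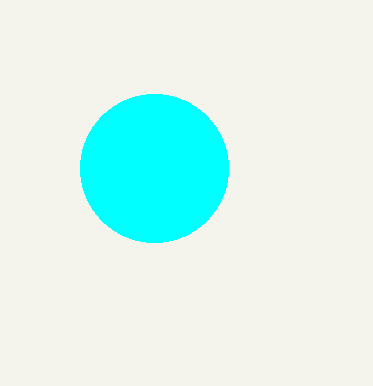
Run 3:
a = 154; b = 168; c = 74; col = 'cyan'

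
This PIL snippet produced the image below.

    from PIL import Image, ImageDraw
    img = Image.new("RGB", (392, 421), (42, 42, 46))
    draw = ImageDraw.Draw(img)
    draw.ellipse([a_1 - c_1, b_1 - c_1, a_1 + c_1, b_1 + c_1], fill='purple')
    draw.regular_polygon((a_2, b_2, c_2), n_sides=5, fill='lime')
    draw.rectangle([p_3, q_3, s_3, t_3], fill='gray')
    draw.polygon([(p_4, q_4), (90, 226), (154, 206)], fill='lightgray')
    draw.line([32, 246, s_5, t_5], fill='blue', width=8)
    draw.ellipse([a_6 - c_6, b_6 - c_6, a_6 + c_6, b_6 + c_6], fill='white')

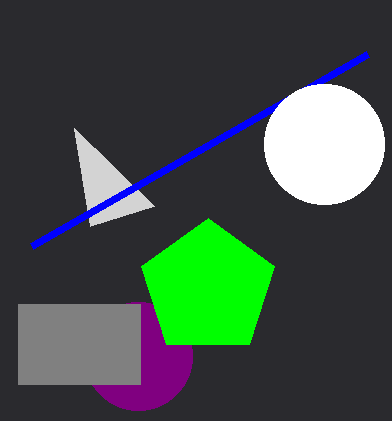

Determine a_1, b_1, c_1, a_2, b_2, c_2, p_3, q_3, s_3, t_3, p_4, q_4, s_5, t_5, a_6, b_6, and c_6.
a_1 = 138; b_1 = 356; c_1 = 54; a_2 = 208; b_2 = 288; c_2 = 70; p_3 = 18; q_3 = 304; s_3 = 140; t_3 = 384; p_4 = 74; q_4 = 128; s_5 = 368; t_5 = 54; a_6 = 324; b_6 = 144; c_6 = 60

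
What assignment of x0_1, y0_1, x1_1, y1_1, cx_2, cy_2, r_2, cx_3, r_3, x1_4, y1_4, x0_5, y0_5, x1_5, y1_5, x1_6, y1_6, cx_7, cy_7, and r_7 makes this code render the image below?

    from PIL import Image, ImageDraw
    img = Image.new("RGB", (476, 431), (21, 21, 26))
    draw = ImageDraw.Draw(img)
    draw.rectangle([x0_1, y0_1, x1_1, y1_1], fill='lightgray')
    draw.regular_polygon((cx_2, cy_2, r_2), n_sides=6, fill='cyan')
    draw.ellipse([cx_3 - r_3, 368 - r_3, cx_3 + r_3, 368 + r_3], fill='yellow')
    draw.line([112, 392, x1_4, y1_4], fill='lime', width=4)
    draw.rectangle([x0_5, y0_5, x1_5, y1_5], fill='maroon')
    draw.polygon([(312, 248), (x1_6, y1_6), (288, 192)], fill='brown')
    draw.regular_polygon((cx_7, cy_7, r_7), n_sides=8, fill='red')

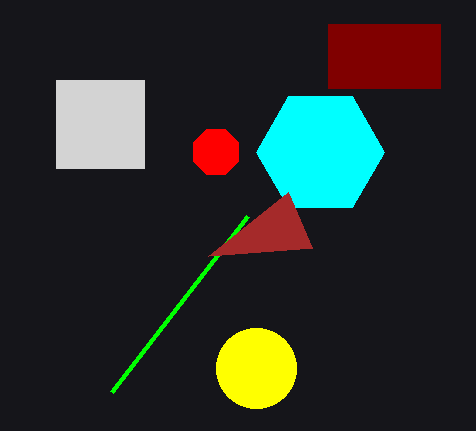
x0_1 = 56; y0_1 = 80; x1_1 = 144; y1_1 = 168; cx_2 = 320; cy_2 = 152; r_2 = 64; cx_3 = 256; r_3 = 40; x1_4 = 248; y1_4 = 216; x0_5 = 328; y0_5 = 24; x1_5 = 440; y1_5 = 88; x1_6 = 208; y1_6 = 256; cx_7 = 216; cy_7 = 152; r_7 = 24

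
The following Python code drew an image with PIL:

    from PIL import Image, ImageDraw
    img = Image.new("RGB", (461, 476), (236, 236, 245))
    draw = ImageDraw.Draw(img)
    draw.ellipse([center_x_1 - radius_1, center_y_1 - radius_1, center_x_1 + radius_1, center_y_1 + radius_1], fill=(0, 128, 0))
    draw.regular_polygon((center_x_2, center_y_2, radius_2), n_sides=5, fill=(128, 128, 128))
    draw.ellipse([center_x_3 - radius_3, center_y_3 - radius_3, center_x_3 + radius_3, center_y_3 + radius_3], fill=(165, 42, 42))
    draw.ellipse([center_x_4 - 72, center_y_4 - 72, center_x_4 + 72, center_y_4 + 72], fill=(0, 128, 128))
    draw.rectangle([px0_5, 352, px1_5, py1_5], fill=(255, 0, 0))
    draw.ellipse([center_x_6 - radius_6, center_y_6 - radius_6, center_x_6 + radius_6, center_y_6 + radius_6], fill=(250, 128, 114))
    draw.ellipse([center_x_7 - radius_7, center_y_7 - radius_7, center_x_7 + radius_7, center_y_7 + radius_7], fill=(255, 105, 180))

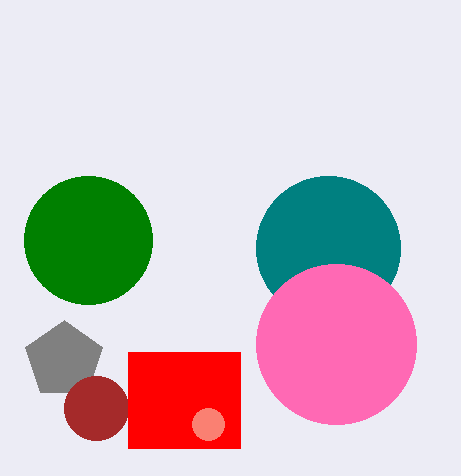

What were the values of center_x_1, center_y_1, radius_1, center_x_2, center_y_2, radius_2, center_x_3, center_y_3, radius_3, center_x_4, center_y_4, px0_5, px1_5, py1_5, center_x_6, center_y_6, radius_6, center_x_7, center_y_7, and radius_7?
center_x_1 = 88, center_y_1 = 240, radius_1 = 64, center_x_2 = 64, center_y_2 = 360, radius_2 = 40, center_x_3 = 96, center_y_3 = 408, radius_3 = 32, center_x_4 = 328, center_y_4 = 248, px0_5 = 128, px1_5 = 240, py1_5 = 448, center_x_6 = 208, center_y_6 = 424, radius_6 = 16, center_x_7 = 336, center_y_7 = 344, radius_7 = 80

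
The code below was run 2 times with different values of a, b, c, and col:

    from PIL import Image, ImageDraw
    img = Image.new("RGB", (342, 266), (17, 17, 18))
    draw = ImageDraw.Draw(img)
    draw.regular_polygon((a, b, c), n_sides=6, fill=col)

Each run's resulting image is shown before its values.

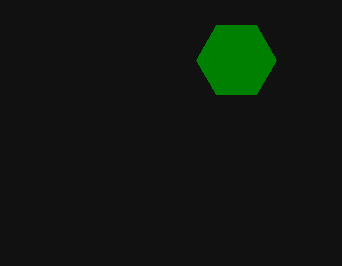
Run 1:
a = 236
b = 60
c = 40
col = 'green'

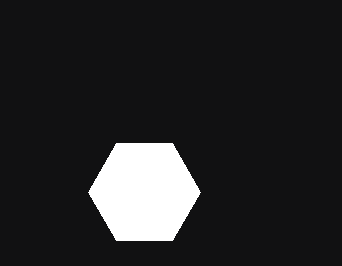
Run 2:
a = 144, b = 192, c = 56, col = 'white'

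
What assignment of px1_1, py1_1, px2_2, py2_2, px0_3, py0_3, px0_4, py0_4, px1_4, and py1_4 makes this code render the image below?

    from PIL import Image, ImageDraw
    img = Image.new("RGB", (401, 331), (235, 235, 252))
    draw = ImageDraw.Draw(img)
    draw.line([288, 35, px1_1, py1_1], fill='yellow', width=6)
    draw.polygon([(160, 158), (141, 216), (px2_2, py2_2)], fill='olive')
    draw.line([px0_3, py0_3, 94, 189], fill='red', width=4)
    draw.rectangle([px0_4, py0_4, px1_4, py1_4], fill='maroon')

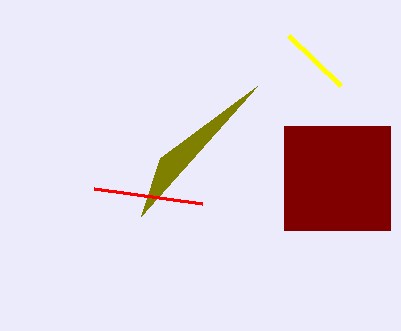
px1_1 = 340, py1_1 = 85, px2_2 = 257, py2_2 = 86, px0_3 = 202, py0_3 = 204, px0_4 = 284, py0_4 = 126, px1_4 = 390, py1_4 = 230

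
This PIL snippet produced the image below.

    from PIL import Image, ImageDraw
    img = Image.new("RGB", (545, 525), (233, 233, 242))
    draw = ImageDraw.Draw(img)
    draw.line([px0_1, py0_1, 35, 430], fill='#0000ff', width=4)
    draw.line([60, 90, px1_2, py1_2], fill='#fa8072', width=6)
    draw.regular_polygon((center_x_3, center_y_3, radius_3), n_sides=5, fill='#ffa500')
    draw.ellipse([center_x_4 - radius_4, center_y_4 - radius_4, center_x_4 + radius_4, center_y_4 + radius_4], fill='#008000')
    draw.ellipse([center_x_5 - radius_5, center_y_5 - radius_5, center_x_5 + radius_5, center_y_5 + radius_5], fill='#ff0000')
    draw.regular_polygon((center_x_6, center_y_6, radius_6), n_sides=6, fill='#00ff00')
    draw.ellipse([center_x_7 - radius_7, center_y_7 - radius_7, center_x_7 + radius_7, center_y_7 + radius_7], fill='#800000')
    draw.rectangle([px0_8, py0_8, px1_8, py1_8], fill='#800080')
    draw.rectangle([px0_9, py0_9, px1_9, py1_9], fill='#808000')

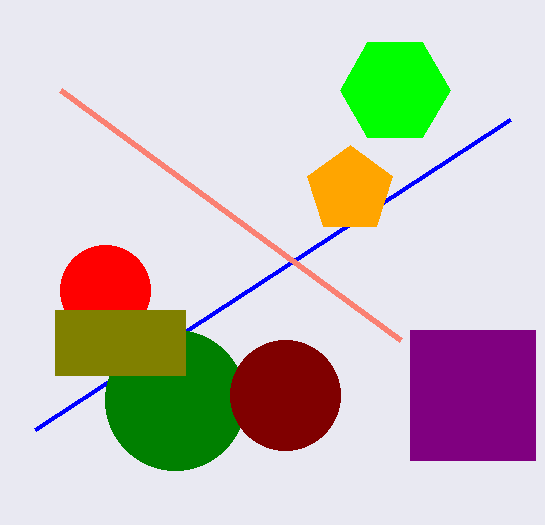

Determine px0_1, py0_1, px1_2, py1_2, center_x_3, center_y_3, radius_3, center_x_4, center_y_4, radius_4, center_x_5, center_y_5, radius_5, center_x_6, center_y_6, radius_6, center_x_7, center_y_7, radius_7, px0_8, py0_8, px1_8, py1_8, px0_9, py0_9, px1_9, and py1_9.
px0_1 = 510
py0_1 = 120
px1_2 = 400
py1_2 = 340
center_x_3 = 350
center_y_3 = 190
radius_3 = 45
center_x_4 = 175
center_y_4 = 400
radius_4 = 70
center_x_5 = 105
center_y_5 = 290
radius_5 = 45
center_x_6 = 395
center_y_6 = 90
radius_6 = 55
center_x_7 = 285
center_y_7 = 395
radius_7 = 55
px0_8 = 410
py0_8 = 330
px1_8 = 535
py1_8 = 460
px0_9 = 55
py0_9 = 310
px1_9 = 185
py1_9 = 375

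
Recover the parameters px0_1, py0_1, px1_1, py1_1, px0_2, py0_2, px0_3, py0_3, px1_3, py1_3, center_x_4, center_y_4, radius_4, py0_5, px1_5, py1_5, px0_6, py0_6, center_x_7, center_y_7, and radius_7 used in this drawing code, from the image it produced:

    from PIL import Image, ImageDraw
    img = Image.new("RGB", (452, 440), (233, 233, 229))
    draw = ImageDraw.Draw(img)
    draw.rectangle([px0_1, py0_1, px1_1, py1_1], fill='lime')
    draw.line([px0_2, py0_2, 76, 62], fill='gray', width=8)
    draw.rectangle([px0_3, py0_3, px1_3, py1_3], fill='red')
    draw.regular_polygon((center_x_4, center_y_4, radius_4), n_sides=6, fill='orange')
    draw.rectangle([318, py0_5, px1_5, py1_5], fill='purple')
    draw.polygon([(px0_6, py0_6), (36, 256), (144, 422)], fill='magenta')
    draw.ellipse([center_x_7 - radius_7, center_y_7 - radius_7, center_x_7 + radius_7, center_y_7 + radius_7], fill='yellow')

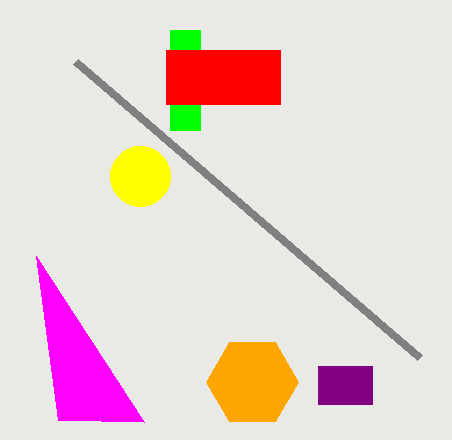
px0_1 = 170
py0_1 = 30
px1_1 = 200
py1_1 = 130
px0_2 = 420
py0_2 = 358
px0_3 = 166
py0_3 = 50
px1_3 = 280
py1_3 = 104
center_x_4 = 252
center_y_4 = 382
radius_4 = 46
py0_5 = 366
px1_5 = 372
py1_5 = 404
px0_6 = 58
py0_6 = 420
center_x_7 = 140
center_y_7 = 176
radius_7 = 30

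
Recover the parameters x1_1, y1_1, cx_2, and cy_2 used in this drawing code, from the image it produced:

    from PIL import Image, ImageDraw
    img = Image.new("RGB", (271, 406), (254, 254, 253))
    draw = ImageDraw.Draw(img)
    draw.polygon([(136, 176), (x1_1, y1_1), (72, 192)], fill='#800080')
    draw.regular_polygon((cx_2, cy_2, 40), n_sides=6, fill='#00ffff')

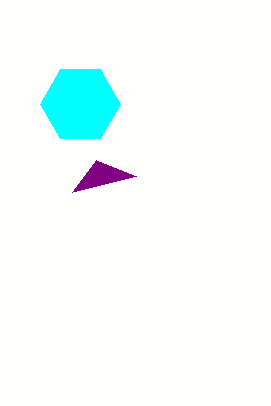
x1_1 = 96, y1_1 = 160, cx_2 = 80, cy_2 = 104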